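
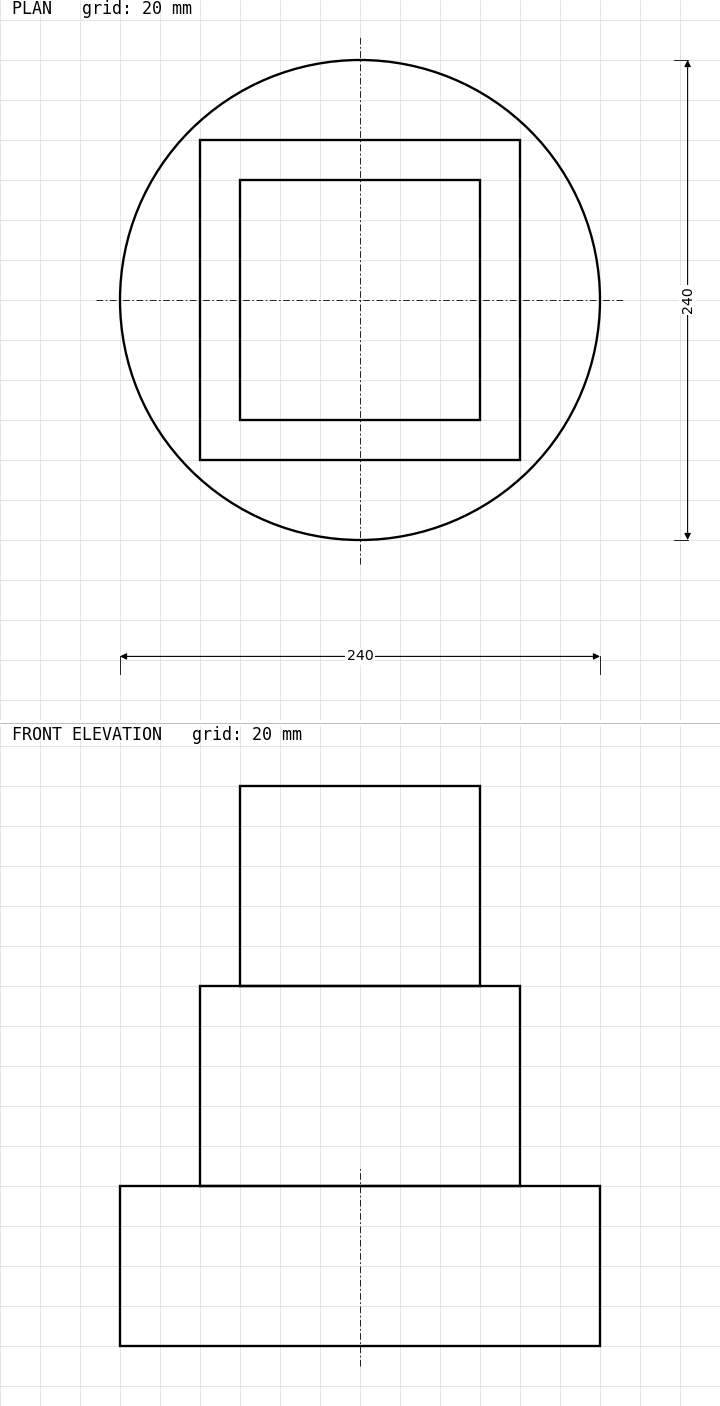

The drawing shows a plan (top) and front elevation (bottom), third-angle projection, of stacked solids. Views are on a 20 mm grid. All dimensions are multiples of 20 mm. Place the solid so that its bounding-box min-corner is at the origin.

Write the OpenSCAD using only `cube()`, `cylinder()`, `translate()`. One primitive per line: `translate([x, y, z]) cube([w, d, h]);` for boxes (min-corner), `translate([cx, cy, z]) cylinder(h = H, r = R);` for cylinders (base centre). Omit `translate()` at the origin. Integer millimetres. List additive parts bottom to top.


translate([120, 120, 0]) cylinder(h = 80, r = 120);
translate([40, 40, 80]) cube([160, 160, 100]);
translate([60, 60, 180]) cube([120, 120, 100]);


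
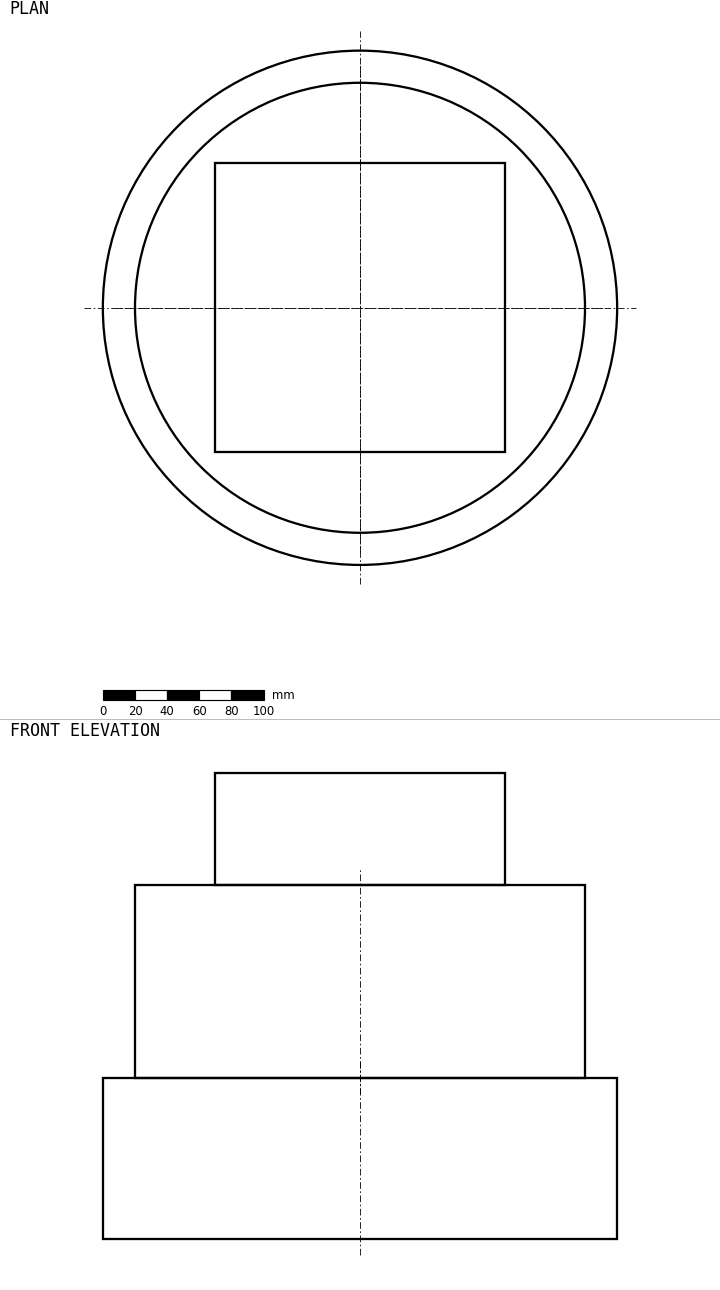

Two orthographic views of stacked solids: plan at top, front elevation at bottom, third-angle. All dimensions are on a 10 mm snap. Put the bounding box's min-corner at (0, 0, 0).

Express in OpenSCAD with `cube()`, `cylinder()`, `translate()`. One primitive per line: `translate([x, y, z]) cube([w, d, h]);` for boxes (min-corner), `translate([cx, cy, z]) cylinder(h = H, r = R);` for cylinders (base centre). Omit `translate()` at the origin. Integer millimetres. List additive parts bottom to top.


translate([160, 160, 0]) cylinder(h = 100, r = 160);
translate([160, 160, 100]) cylinder(h = 120, r = 140);
translate([70, 70, 220]) cube([180, 180, 70]);


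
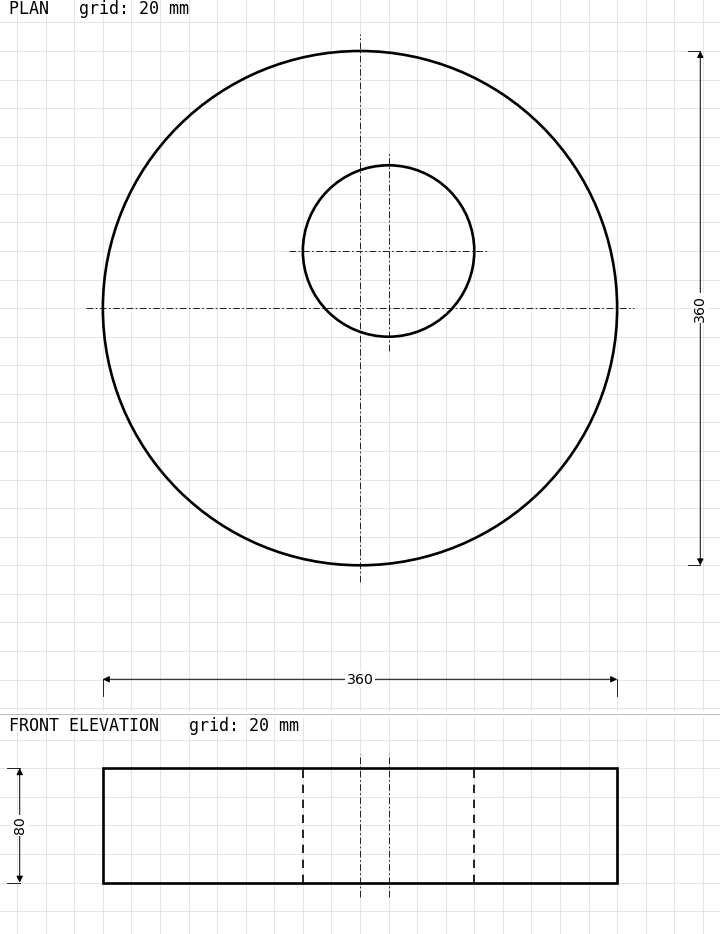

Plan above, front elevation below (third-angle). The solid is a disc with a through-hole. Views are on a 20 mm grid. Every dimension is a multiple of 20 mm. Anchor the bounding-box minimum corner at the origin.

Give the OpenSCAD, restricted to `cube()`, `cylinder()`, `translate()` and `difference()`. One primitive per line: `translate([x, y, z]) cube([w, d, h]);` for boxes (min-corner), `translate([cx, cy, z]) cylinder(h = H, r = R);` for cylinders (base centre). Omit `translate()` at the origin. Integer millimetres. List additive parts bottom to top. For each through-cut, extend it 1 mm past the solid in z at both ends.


difference() {
  translate([180, 180, 0]) cylinder(h = 80, r = 180);
  translate([200, 220, -1]) cylinder(h = 82, r = 60);
}


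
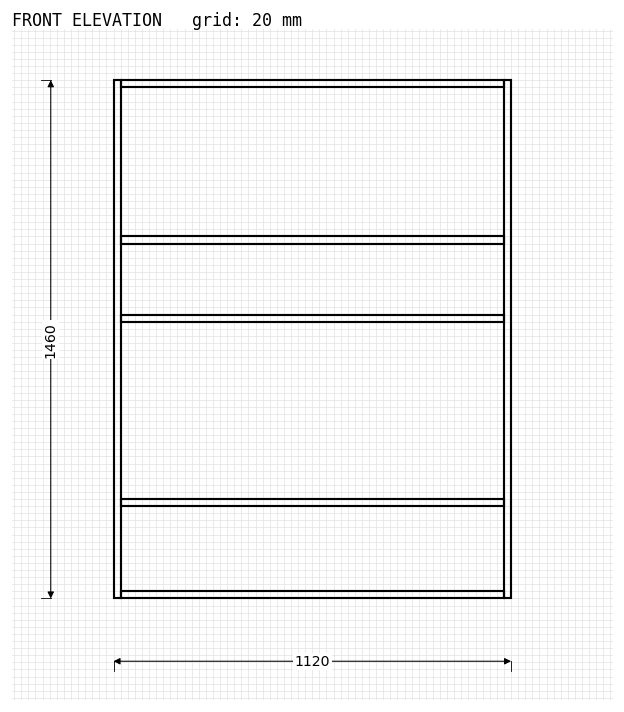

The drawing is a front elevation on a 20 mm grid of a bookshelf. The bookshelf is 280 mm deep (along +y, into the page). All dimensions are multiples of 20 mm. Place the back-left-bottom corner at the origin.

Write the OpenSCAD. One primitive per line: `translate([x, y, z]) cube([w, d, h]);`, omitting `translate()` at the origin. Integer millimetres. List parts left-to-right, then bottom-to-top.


cube([20, 280, 1460]);
translate([20, 0, 0]) cube([1080, 280, 20]);
translate([20, 0, 260]) cube([1080, 280, 20]);
translate([20, 0, 780]) cube([1080, 280, 20]);
translate([20, 0, 1000]) cube([1080, 280, 20]);
translate([20, 0, 1440]) cube([1080, 280, 20]);
translate([1100, 0, 0]) cube([20, 280, 1460]);


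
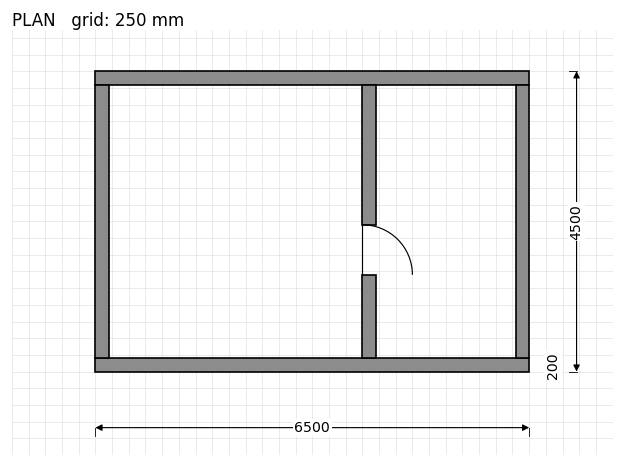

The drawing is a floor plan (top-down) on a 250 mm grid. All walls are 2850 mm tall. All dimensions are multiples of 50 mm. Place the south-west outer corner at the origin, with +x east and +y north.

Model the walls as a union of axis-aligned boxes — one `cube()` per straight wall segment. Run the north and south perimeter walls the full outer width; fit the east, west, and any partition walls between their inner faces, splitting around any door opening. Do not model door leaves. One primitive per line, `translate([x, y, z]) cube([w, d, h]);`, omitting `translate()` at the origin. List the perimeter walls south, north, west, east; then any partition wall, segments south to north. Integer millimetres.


cube([6500, 200, 2850]);
translate([0, 4300, 0]) cube([6500, 200, 2850]);
translate([0, 200, 0]) cube([200, 4100, 2850]);
translate([6300, 200, 0]) cube([200, 4100, 2850]);
translate([4000, 200, 0]) cube([200, 1250, 2850]);
translate([4000, 2200, 0]) cube([200, 2100, 2850]);


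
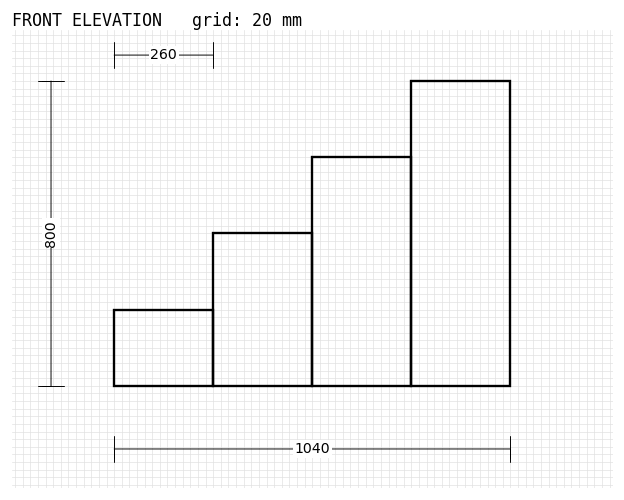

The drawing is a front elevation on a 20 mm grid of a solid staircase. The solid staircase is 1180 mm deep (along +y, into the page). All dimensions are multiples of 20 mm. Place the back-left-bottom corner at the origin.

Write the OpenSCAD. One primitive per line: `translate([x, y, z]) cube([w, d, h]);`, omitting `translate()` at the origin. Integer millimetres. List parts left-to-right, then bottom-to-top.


cube([260, 1180, 200]);
translate([260, 0, 0]) cube([260, 1180, 400]);
translate([520, 0, 0]) cube([260, 1180, 600]);
translate([780, 0, 0]) cube([260, 1180, 800]);


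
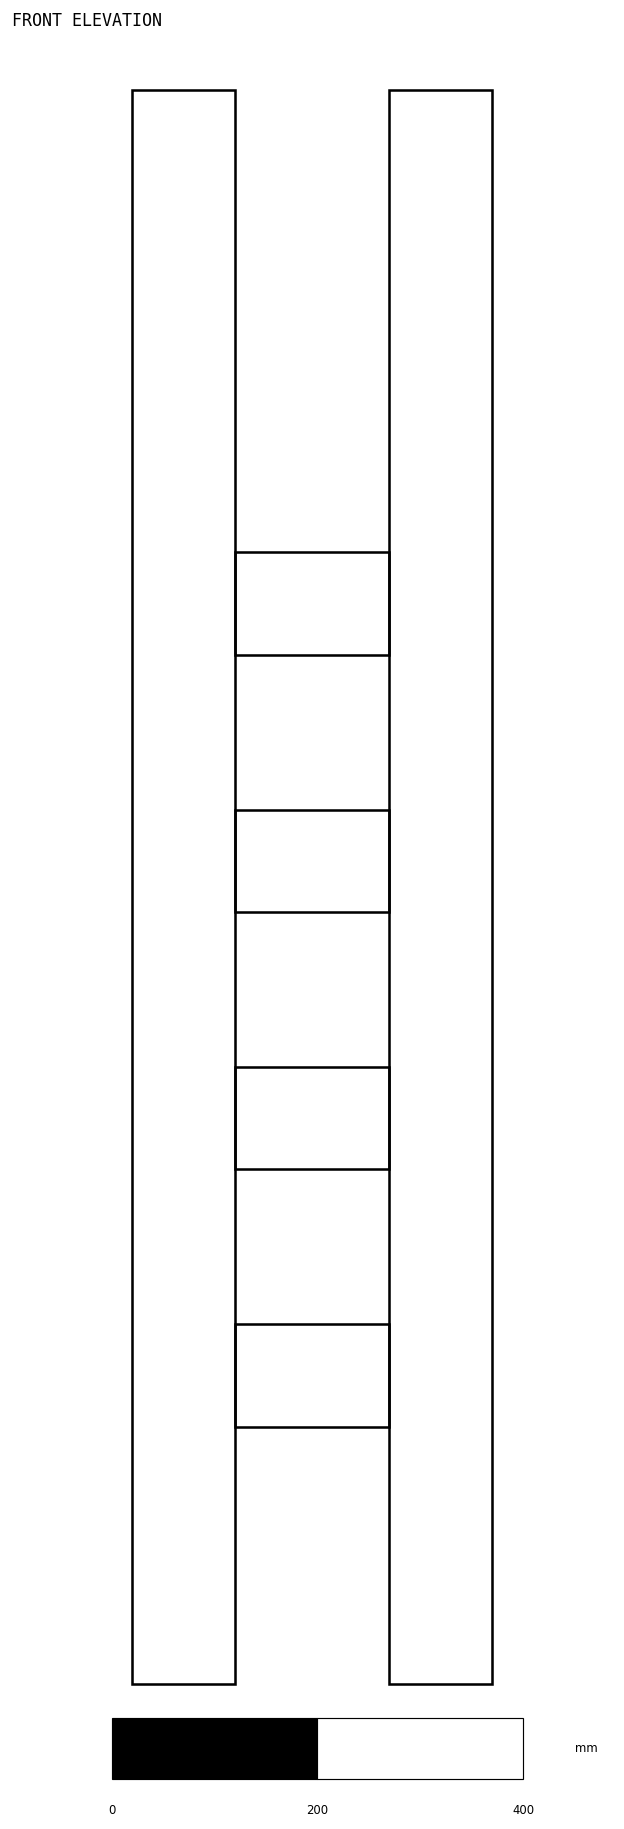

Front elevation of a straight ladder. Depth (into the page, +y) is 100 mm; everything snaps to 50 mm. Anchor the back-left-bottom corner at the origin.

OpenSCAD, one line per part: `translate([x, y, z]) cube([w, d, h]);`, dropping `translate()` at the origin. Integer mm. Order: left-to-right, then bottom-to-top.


cube([100, 100, 1550]);
translate([100, 0, 250]) cube([150, 100, 100]);
translate([100, 0, 500]) cube([150, 100, 100]);
translate([100, 0, 750]) cube([150, 100, 100]);
translate([100, 0, 1000]) cube([150, 100, 100]);
translate([250, 0, 0]) cube([100, 100, 1550]);


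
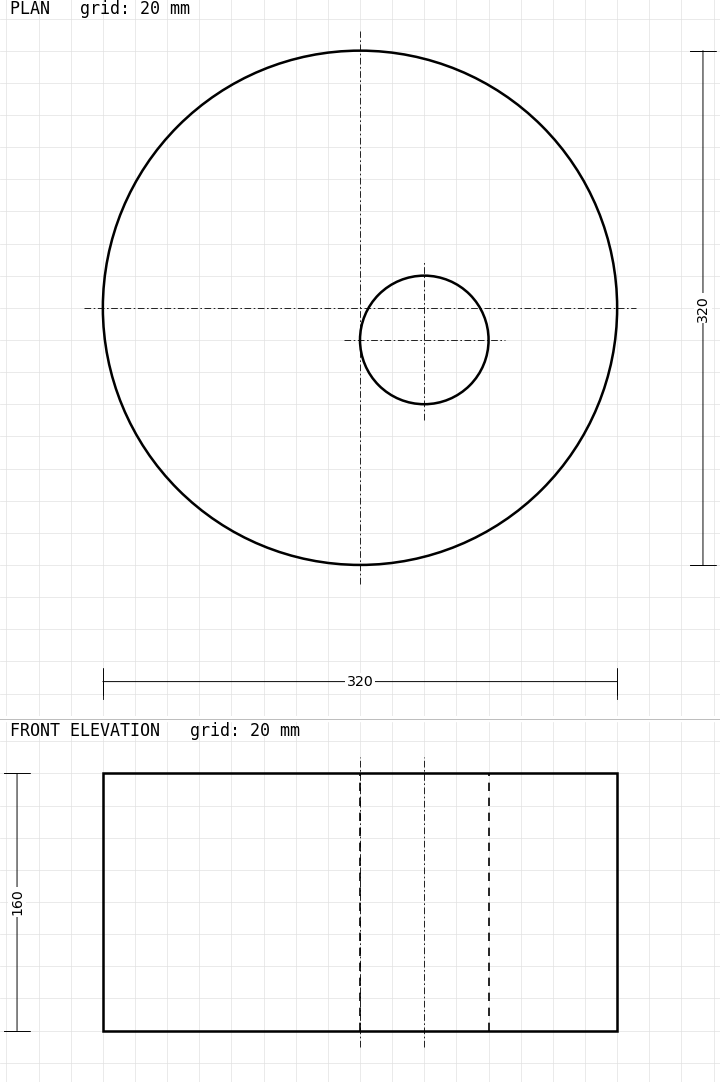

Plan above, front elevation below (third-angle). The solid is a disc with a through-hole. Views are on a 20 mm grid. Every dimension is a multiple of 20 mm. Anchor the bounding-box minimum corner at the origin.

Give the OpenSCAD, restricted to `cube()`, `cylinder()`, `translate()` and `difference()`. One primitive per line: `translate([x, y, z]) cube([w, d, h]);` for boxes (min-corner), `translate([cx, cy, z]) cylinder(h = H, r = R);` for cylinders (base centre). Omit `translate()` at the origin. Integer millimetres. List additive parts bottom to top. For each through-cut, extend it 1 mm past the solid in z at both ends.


difference() {
  translate([160, 160, 0]) cylinder(h = 160, r = 160);
  translate([200, 140, -1]) cylinder(h = 162, r = 40);
}


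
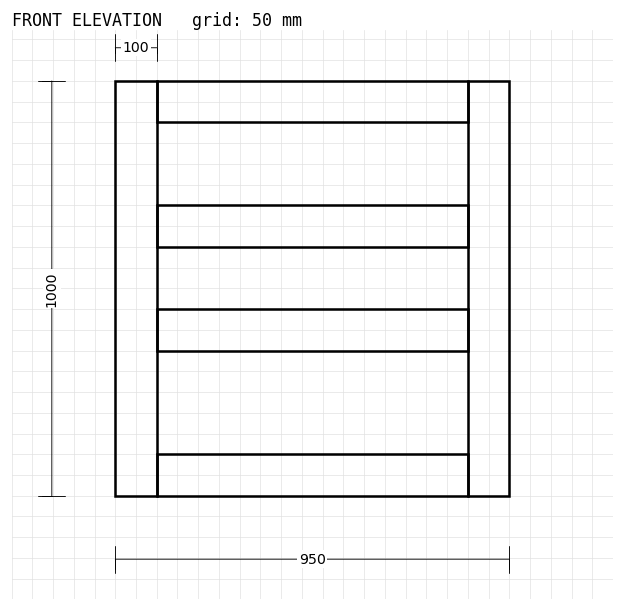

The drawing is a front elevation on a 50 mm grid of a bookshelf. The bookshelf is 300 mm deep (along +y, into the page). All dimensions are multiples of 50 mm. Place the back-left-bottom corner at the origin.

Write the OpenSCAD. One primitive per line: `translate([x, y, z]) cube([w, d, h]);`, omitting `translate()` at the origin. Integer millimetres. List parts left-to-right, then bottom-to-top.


cube([100, 300, 1000]);
translate([100, 0, 0]) cube([750, 300, 100]);
translate([100, 0, 350]) cube([750, 300, 100]);
translate([100, 0, 600]) cube([750, 300, 100]);
translate([100, 0, 900]) cube([750, 300, 100]);
translate([850, 0, 0]) cube([100, 300, 1000]);


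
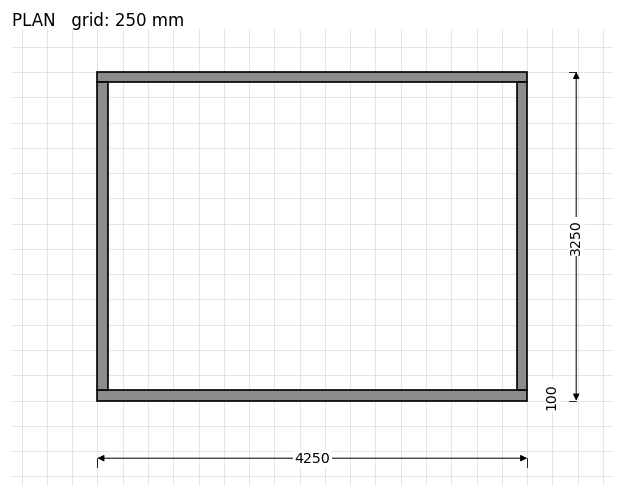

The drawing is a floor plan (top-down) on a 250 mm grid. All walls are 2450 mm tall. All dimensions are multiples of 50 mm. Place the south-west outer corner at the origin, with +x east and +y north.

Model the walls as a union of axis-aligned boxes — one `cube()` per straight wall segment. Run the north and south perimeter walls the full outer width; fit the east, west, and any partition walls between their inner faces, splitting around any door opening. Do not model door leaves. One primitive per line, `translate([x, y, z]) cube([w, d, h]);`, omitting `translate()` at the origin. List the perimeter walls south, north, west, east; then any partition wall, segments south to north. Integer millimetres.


cube([4250, 100, 2450]);
translate([0, 3150, 0]) cube([4250, 100, 2450]);
translate([0, 100, 0]) cube([100, 3050, 2450]);
translate([4150, 100, 0]) cube([100, 3050, 2450]);


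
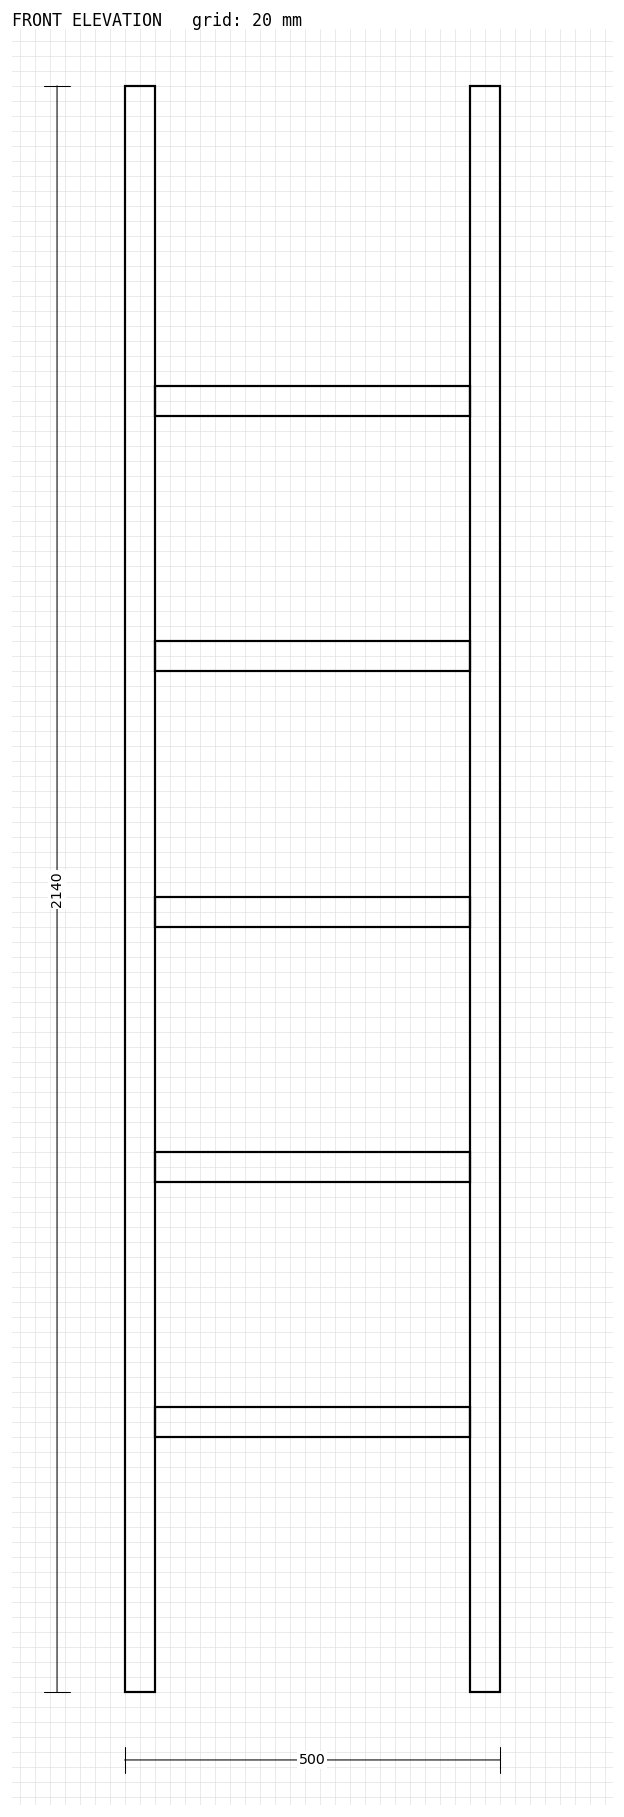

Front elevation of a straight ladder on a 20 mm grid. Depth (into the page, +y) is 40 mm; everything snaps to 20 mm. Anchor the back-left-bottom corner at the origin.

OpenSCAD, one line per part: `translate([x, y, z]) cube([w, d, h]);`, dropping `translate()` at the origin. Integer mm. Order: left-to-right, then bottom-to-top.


cube([40, 40, 2140]);
translate([40, 0, 340]) cube([420, 40, 40]);
translate([40, 0, 680]) cube([420, 40, 40]);
translate([40, 0, 1020]) cube([420, 40, 40]);
translate([40, 0, 1360]) cube([420, 40, 40]);
translate([40, 0, 1700]) cube([420, 40, 40]);
translate([460, 0, 0]) cube([40, 40, 2140]);


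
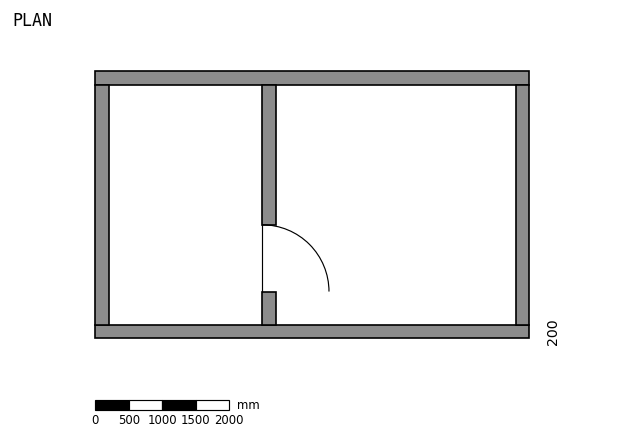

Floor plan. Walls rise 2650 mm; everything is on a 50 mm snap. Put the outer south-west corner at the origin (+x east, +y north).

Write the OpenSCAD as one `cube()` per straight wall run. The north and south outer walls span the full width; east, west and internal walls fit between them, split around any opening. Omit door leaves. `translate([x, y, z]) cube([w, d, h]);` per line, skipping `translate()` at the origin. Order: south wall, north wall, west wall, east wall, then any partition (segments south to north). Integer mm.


cube([6500, 200, 2650]);
translate([0, 3800, 0]) cube([6500, 200, 2650]);
translate([0, 200, 0]) cube([200, 3600, 2650]);
translate([6300, 200, 0]) cube([200, 3600, 2650]);
translate([2500, 200, 0]) cube([200, 500, 2650]);
translate([2500, 1700, 0]) cube([200, 2100, 2650]);


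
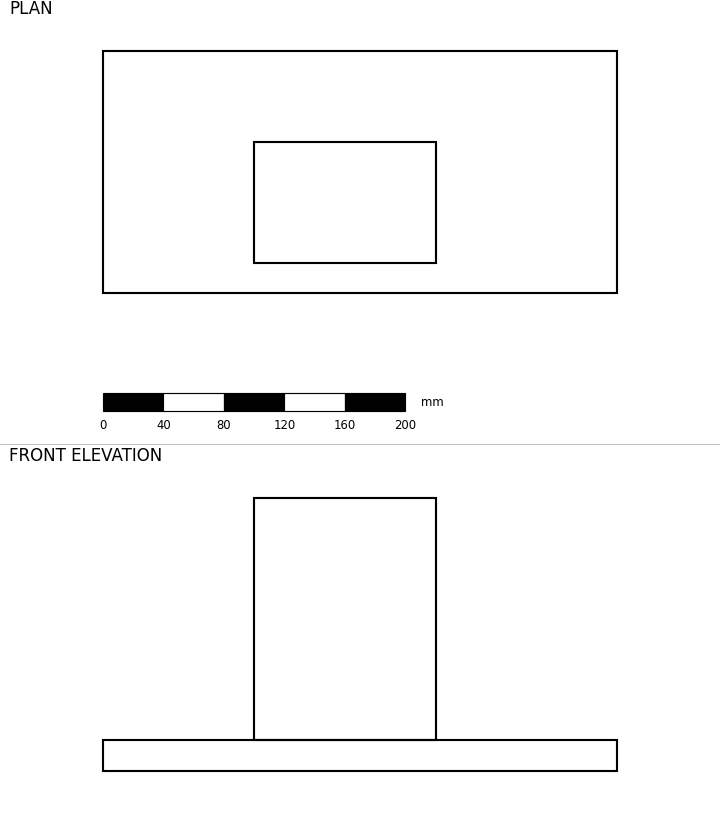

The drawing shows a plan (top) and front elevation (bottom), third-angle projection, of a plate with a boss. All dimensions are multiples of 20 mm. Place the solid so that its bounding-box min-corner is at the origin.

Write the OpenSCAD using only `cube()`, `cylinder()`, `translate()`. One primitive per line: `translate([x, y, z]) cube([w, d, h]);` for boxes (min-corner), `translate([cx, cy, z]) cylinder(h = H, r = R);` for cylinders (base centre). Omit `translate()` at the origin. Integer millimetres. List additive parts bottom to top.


cube([340, 160, 20]);
translate([100, 20, 20]) cube([120, 80, 160]);


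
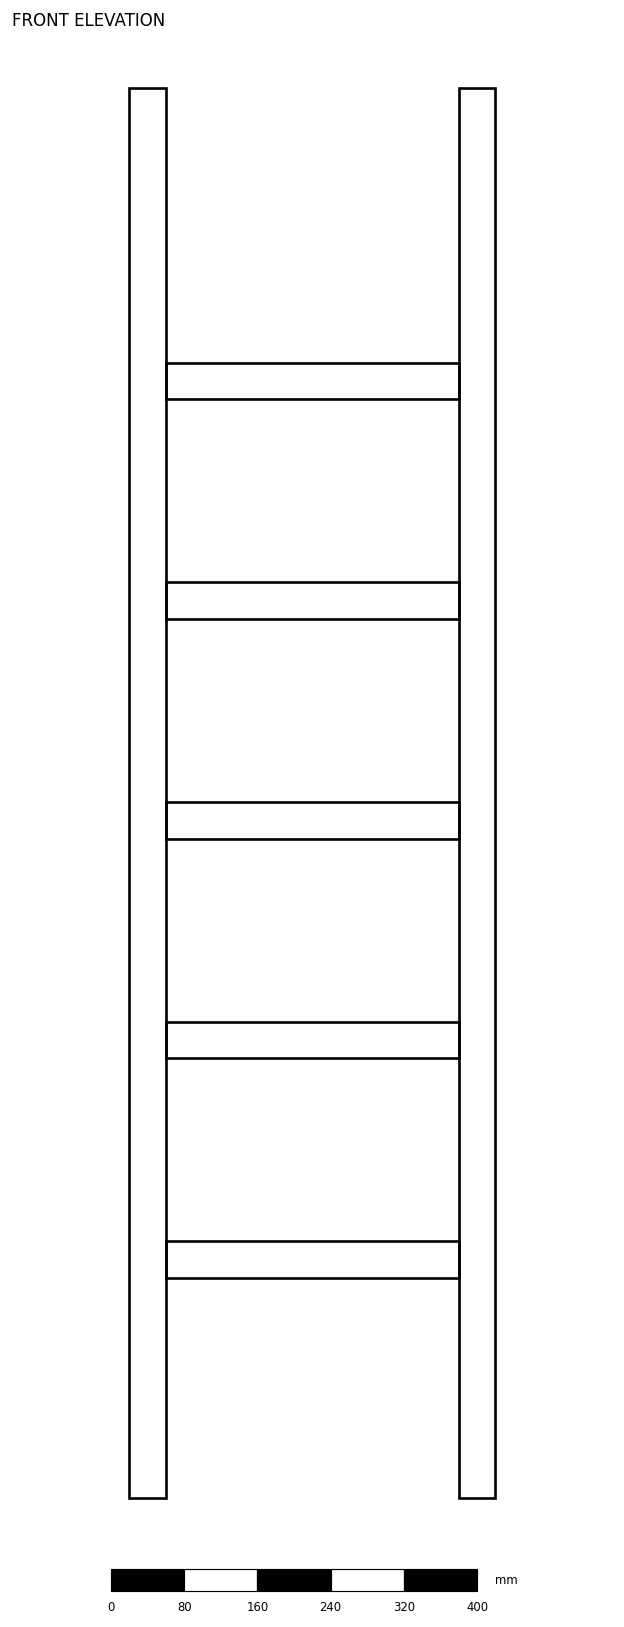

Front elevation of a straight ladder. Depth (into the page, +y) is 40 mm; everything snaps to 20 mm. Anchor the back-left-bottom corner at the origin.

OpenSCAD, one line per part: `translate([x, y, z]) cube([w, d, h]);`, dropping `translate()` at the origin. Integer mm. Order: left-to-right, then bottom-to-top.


cube([40, 40, 1540]);
translate([40, 0, 240]) cube([320, 40, 40]);
translate([40, 0, 480]) cube([320, 40, 40]);
translate([40, 0, 720]) cube([320, 40, 40]);
translate([40, 0, 960]) cube([320, 40, 40]);
translate([40, 0, 1200]) cube([320, 40, 40]);
translate([360, 0, 0]) cube([40, 40, 1540]);


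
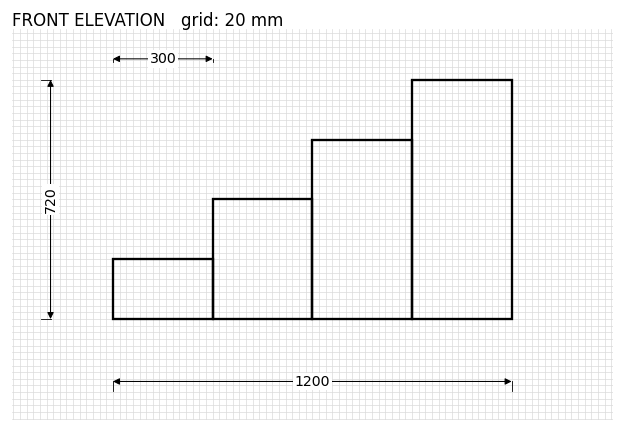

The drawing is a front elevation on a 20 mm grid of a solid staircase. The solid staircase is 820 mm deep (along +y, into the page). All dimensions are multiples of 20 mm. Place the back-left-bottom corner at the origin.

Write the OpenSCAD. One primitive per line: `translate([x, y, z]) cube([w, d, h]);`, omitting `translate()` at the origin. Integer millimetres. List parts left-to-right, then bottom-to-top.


cube([300, 820, 180]);
translate([300, 0, 0]) cube([300, 820, 360]);
translate([600, 0, 0]) cube([300, 820, 540]);
translate([900, 0, 0]) cube([300, 820, 720]);


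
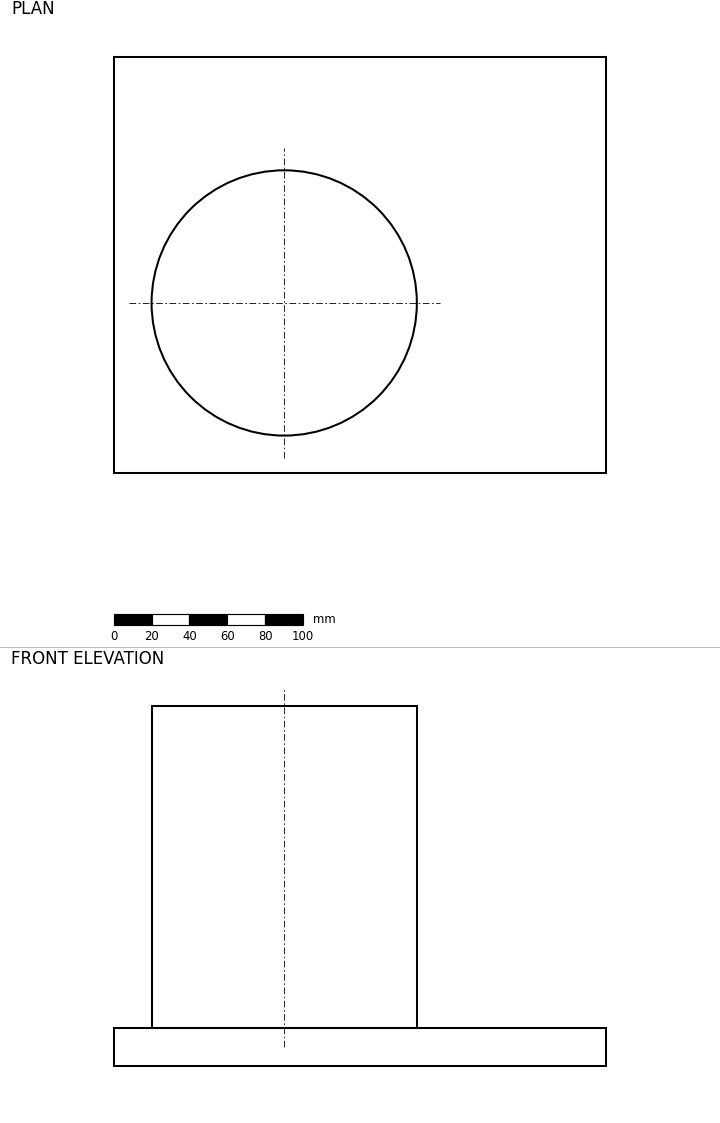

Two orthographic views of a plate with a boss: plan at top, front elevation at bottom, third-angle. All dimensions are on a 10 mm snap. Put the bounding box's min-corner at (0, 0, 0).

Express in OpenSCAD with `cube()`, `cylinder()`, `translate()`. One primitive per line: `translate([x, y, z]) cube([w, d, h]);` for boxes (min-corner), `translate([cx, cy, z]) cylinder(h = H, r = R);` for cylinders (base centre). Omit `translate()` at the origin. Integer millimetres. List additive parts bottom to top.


cube([260, 220, 20]);
translate([90, 90, 20]) cylinder(h = 170, r = 70);


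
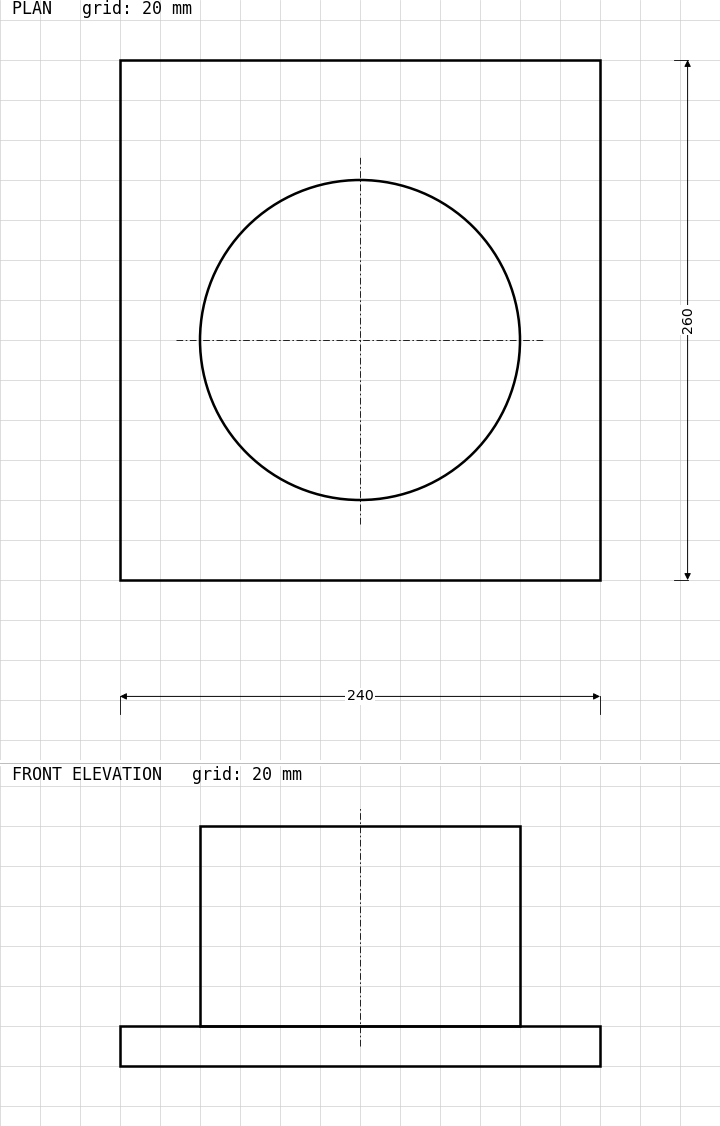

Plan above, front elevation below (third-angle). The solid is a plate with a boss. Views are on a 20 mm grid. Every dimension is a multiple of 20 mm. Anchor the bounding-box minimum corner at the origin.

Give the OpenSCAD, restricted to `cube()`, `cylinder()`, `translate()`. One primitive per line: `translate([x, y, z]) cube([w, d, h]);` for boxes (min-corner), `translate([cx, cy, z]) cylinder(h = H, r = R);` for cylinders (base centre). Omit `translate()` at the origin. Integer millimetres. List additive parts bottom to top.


cube([240, 260, 20]);
translate([120, 120, 20]) cylinder(h = 100, r = 80);


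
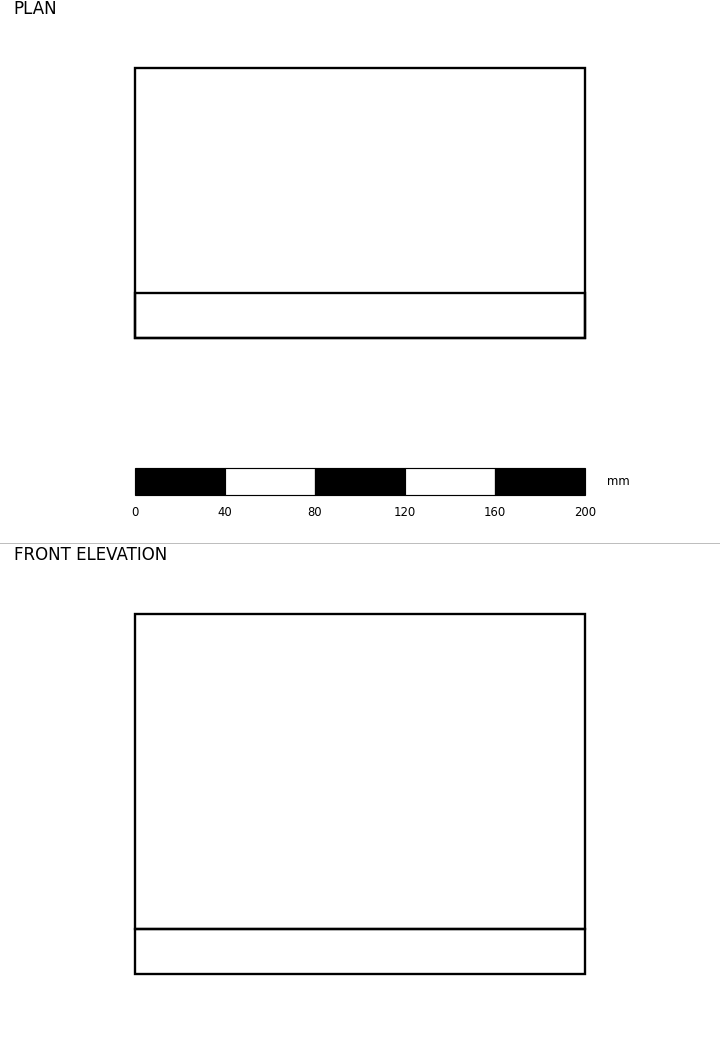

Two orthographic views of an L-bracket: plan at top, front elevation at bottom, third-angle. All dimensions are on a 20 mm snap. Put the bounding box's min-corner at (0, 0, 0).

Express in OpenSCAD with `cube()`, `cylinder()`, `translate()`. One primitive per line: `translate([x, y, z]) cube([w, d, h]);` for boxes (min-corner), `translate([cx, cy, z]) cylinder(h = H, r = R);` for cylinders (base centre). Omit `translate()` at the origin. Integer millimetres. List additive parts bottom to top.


cube([200, 120, 20]);
translate([0, 0, 20]) cube([200, 20, 140]);


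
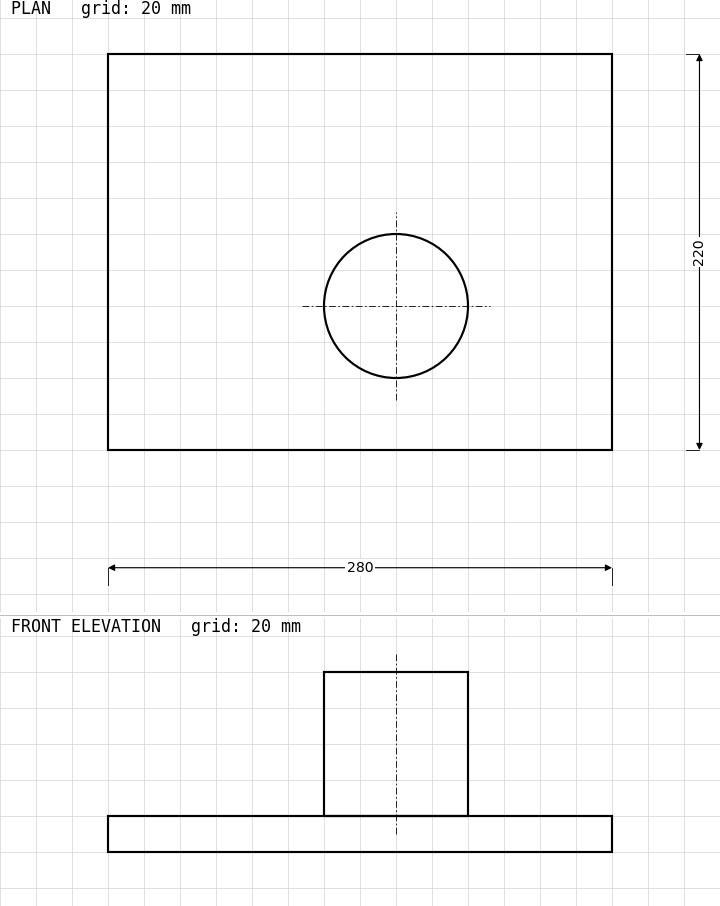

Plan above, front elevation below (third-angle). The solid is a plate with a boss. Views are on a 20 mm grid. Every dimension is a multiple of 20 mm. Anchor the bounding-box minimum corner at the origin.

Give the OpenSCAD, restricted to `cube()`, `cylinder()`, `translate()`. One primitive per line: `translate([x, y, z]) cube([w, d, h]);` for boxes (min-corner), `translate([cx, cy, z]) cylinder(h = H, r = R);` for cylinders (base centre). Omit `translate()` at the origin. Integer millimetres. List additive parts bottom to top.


cube([280, 220, 20]);
translate([160, 80, 20]) cylinder(h = 80, r = 40);


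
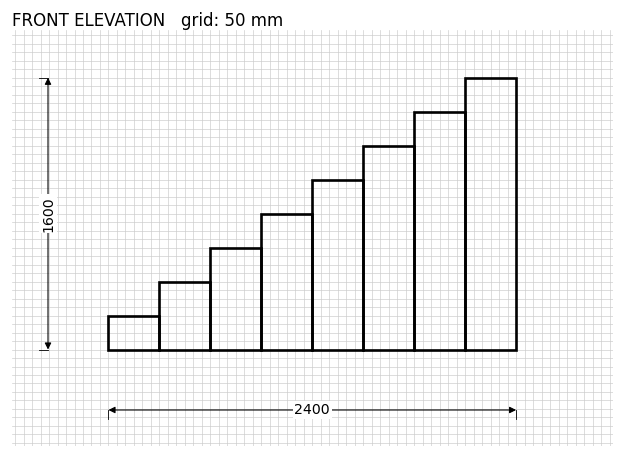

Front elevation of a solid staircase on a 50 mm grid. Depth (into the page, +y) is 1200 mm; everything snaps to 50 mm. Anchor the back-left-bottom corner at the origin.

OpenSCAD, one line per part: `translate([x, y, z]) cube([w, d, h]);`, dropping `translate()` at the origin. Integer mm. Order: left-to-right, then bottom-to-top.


cube([300, 1200, 200]);
translate([300, 0, 0]) cube([300, 1200, 400]);
translate([600, 0, 0]) cube([300, 1200, 600]);
translate([900, 0, 0]) cube([300, 1200, 800]);
translate([1200, 0, 0]) cube([300, 1200, 1000]);
translate([1500, 0, 0]) cube([300, 1200, 1200]);
translate([1800, 0, 0]) cube([300, 1200, 1400]);
translate([2100, 0, 0]) cube([300, 1200, 1600]);


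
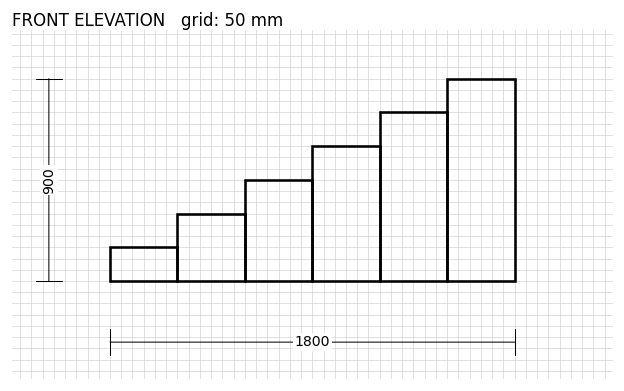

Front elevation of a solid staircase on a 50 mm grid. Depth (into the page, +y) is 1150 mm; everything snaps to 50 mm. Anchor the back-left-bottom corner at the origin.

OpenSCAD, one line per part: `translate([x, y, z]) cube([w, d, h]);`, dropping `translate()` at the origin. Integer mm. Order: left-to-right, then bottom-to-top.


cube([300, 1150, 150]);
translate([300, 0, 0]) cube([300, 1150, 300]);
translate([600, 0, 0]) cube([300, 1150, 450]);
translate([900, 0, 0]) cube([300, 1150, 600]);
translate([1200, 0, 0]) cube([300, 1150, 750]);
translate([1500, 0, 0]) cube([300, 1150, 900]);


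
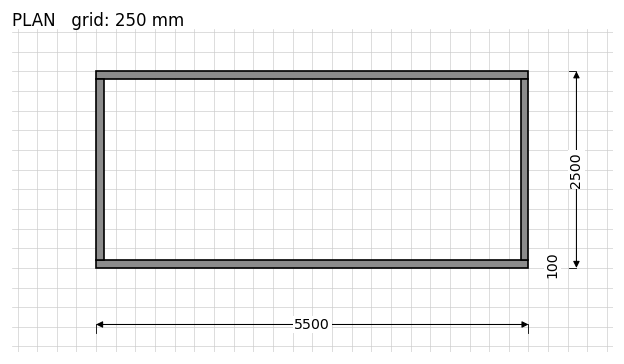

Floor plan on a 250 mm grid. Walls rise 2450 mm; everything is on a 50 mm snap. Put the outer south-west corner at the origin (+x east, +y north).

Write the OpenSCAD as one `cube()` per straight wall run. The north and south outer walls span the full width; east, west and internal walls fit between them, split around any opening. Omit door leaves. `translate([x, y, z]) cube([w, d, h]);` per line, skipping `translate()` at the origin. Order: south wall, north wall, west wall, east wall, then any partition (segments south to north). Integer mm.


cube([5500, 100, 2450]);
translate([0, 2400, 0]) cube([5500, 100, 2450]);
translate([0, 100, 0]) cube([100, 2300, 2450]);
translate([5400, 100, 0]) cube([100, 2300, 2450]);


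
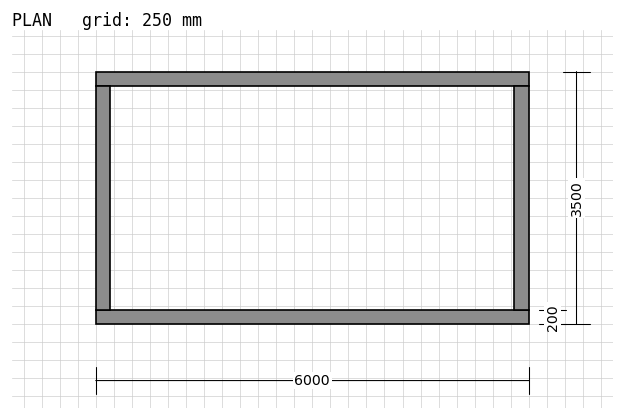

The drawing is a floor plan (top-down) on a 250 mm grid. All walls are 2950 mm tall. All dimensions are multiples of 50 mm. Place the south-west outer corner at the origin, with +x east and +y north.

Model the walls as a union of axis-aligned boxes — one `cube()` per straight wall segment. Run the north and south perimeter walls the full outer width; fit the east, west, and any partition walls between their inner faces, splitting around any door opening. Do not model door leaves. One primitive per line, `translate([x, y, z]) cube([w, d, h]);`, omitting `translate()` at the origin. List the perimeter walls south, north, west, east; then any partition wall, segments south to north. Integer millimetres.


cube([6000, 200, 2950]);
translate([0, 3300, 0]) cube([6000, 200, 2950]);
translate([0, 200, 0]) cube([200, 3100, 2950]);
translate([5800, 200, 0]) cube([200, 3100, 2950]);


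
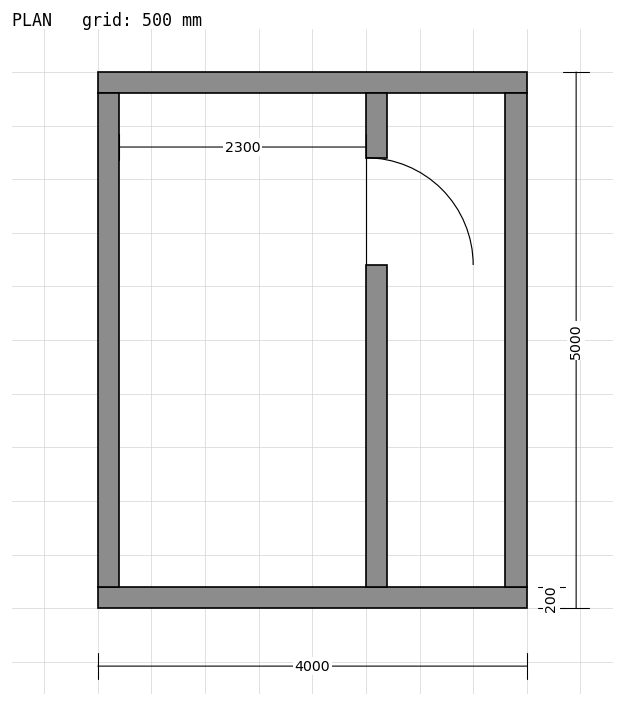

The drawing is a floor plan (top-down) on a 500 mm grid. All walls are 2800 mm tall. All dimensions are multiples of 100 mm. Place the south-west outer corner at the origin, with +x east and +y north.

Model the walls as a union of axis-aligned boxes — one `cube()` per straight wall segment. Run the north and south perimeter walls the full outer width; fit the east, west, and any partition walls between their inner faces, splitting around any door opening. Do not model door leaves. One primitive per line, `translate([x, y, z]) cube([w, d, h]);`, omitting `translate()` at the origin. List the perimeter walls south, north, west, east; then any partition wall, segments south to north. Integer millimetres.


cube([4000, 200, 2800]);
translate([0, 4800, 0]) cube([4000, 200, 2800]);
translate([0, 200, 0]) cube([200, 4600, 2800]);
translate([3800, 200, 0]) cube([200, 4600, 2800]);
translate([2500, 200, 0]) cube([200, 3000, 2800]);
translate([2500, 4200, 0]) cube([200, 600, 2800]);


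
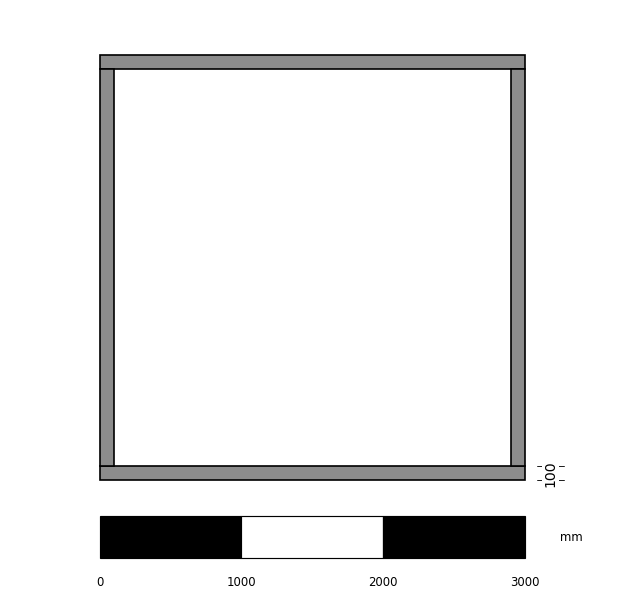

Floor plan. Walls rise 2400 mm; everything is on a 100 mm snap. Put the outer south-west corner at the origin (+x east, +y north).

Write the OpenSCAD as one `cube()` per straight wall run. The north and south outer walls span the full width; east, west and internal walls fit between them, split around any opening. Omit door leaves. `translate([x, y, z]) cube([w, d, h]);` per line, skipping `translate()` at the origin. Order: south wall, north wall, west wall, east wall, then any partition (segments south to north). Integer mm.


cube([3000, 100, 2400]);
translate([0, 2900, 0]) cube([3000, 100, 2400]);
translate([0, 100, 0]) cube([100, 2800, 2400]);
translate([2900, 100, 0]) cube([100, 2800, 2400]);


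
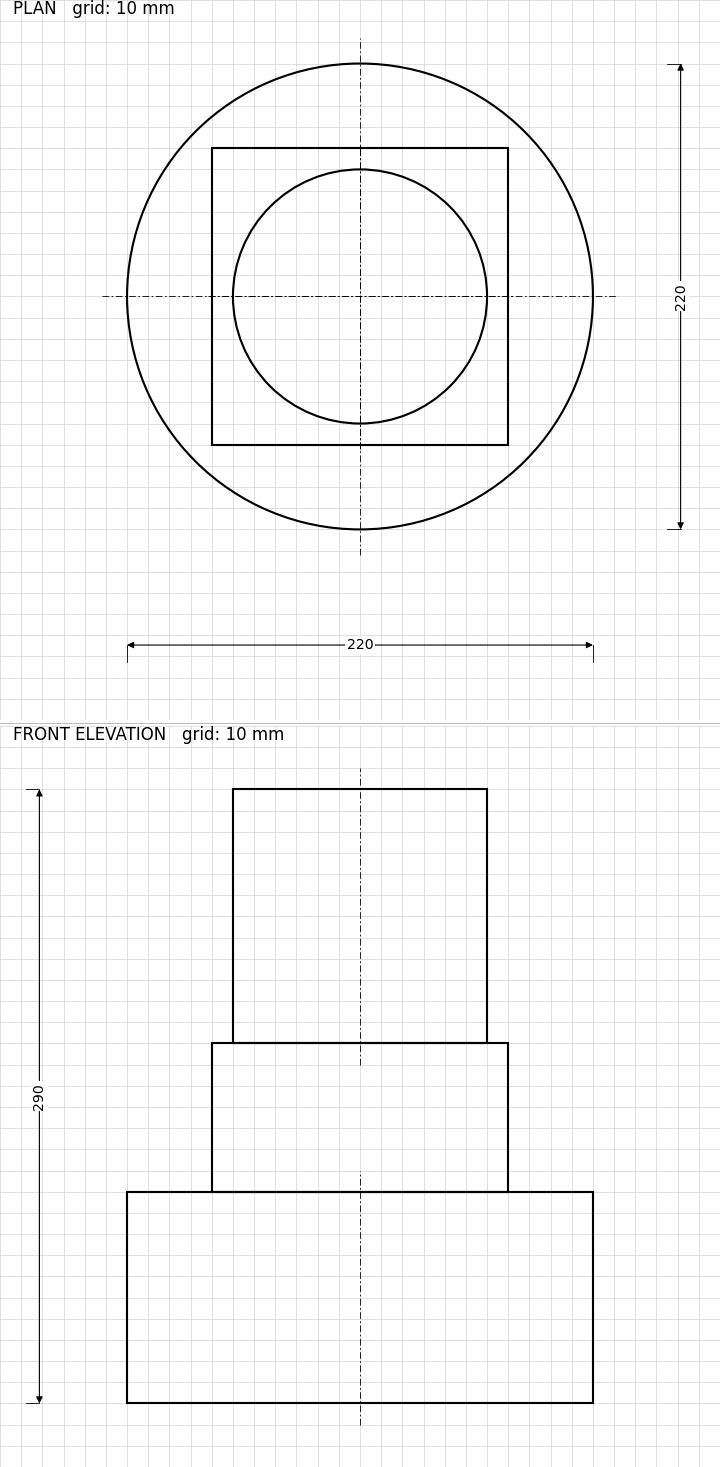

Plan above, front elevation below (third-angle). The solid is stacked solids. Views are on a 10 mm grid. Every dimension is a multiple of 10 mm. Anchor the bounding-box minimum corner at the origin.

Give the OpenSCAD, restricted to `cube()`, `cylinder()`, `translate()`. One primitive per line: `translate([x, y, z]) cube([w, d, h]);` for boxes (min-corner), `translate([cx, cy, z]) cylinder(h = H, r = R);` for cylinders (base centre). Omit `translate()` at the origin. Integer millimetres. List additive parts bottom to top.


translate([110, 110, 0]) cylinder(h = 100, r = 110);
translate([40, 40, 100]) cube([140, 140, 70]);
translate([110, 110, 170]) cylinder(h = 120, r = 60);


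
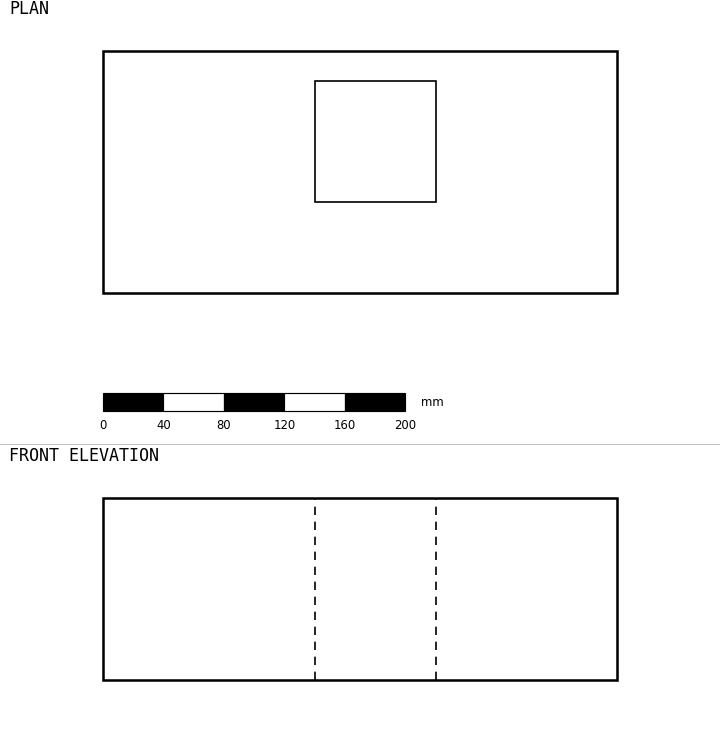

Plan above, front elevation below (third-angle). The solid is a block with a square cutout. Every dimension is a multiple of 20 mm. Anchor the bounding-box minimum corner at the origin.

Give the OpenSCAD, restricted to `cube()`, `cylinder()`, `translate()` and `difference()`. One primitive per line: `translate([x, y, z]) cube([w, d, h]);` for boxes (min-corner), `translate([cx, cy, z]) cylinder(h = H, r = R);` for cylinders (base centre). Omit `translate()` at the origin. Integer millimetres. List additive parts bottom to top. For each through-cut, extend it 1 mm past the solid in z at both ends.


difference() {
  cube([340, 160, 120]);
  translate([140, 60, -1]) cube([80, 80, 122]);
}


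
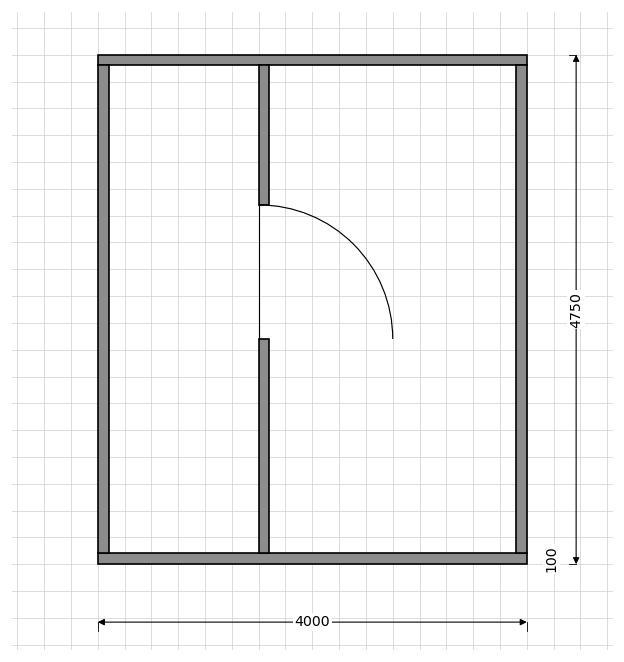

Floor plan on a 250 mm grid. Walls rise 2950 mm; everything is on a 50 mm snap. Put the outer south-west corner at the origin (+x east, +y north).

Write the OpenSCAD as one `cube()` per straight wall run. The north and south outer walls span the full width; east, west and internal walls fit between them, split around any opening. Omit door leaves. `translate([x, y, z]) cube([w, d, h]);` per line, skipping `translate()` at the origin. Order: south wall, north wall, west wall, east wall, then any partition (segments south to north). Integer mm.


cube([4000, 100, 2950]);
translate([0, 4650, 0]) cube([4000, 100, 2950]);
translate([0, 100, 0]) cube([100, 4550, 2950]);
translate([3900, 100, 0]) cube([100, 4550, 2950]);
translate([1500, 100, 0]) cube([100, 2000, 2950]);
translate([1500, 3350, 0]) cube([100, 1300, 2950]);


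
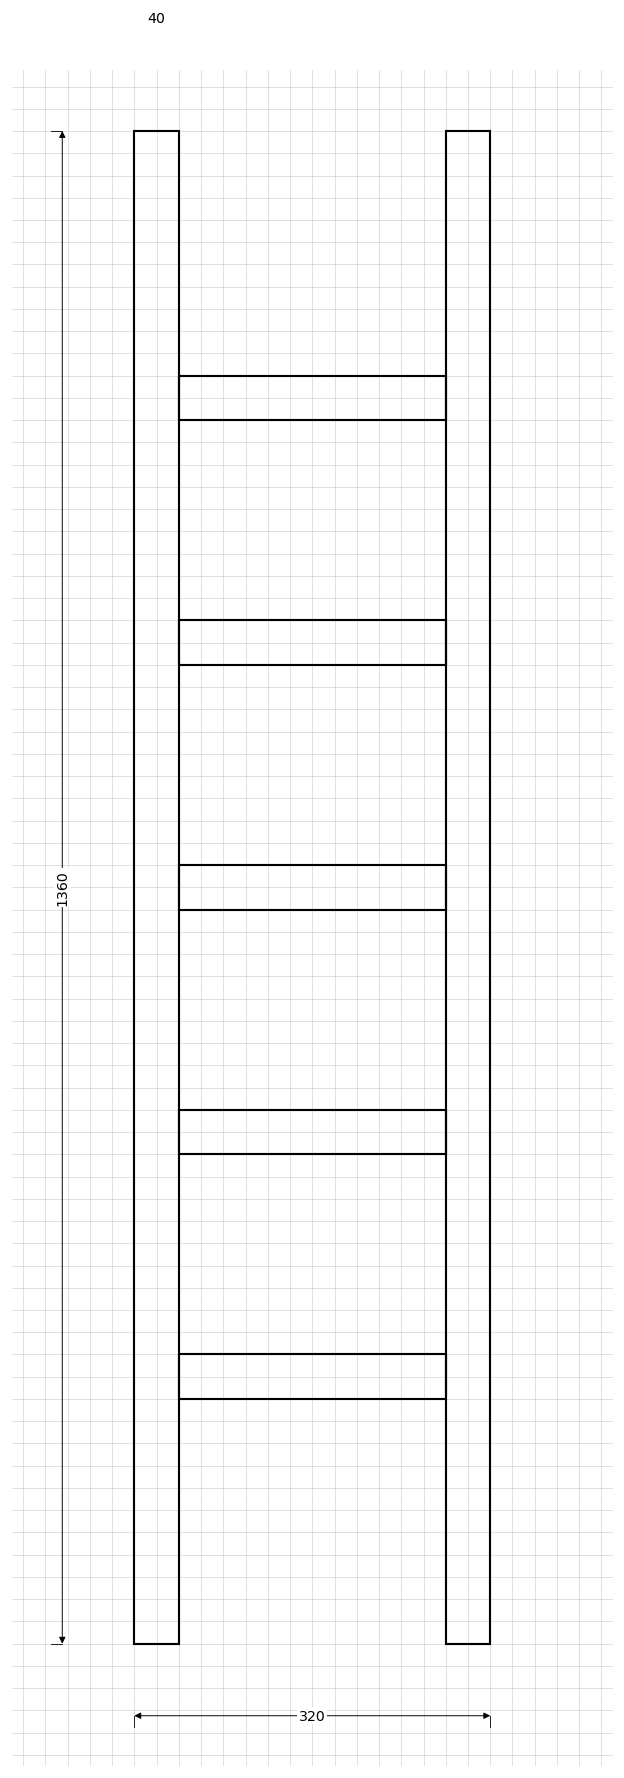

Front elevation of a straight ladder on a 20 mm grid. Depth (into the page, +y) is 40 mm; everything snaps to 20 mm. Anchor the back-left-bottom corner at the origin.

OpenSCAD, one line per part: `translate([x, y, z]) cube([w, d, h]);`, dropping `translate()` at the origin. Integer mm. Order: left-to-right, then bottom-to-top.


cube([40, 40, 1360]);
translate([40, 0, 220]) cube([240, 40, 40]);
translate([40, 0, 440]) cube([240, 40, 40]);
translate([40, 0, 660]) cube([240, 40, 40]);
translate([40, 0, 880]) cube([240, 40, 40]);
translate([40, 0, 1100]) cube([240, 40, 40]);
translate([280, 0, 0]) cube([40, 40, 1360]);


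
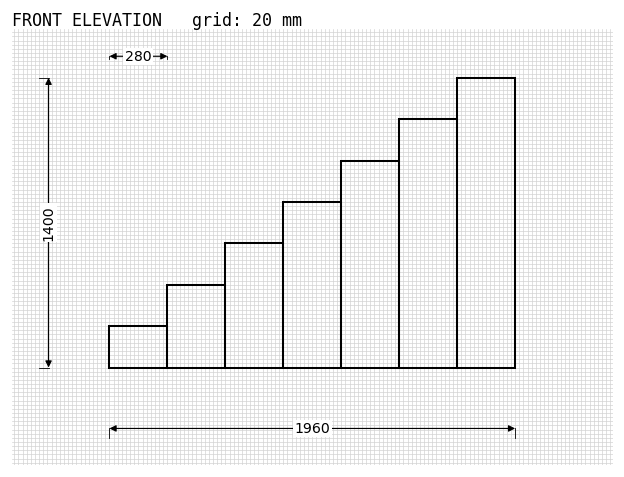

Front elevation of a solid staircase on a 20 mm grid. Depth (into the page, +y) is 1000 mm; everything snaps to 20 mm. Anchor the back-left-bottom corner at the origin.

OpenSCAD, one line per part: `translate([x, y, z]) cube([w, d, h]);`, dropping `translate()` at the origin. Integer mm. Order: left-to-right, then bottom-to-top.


cube([280, 1000, 200]);
translate([280, 0, 0]) cube([280, 1000, 400]);
translate([560, 0, 0]) cube([280, 1000, 600]);
translate([840, 0, 0]) cube([280, 1000, 800]);
translate([1120, 0, 0]) cube([280, 1000, 1000]);
translate([1400, 0, 0]) cube([280, 1000, 1200]);
translate([1680, 0, 0]) cube([280, 1000, 1400]);


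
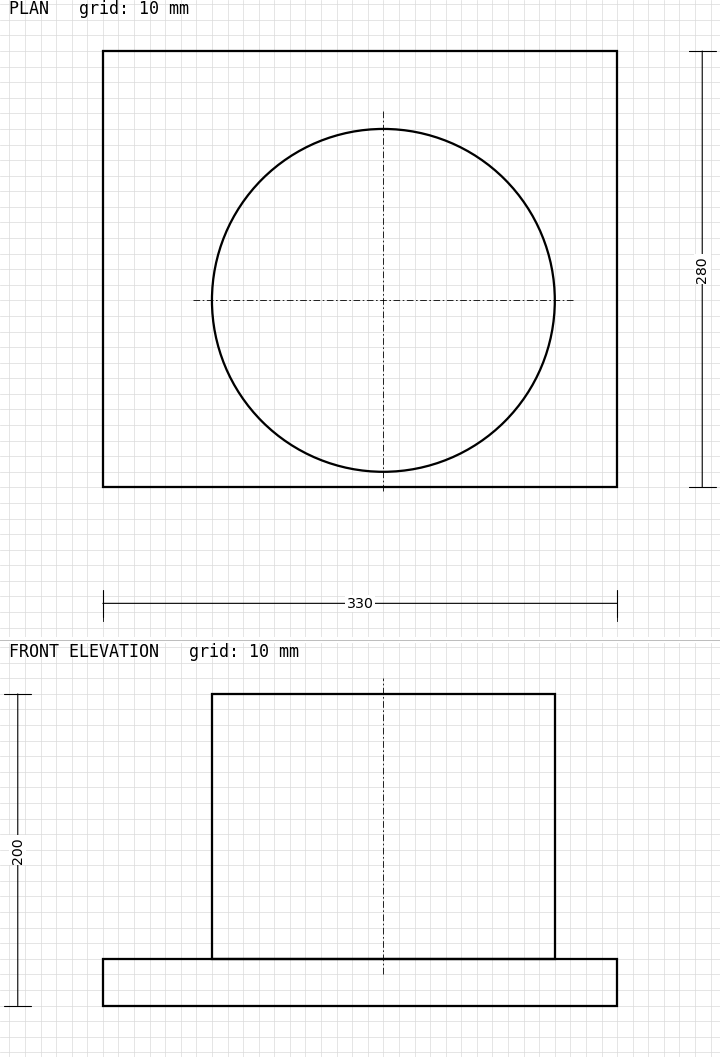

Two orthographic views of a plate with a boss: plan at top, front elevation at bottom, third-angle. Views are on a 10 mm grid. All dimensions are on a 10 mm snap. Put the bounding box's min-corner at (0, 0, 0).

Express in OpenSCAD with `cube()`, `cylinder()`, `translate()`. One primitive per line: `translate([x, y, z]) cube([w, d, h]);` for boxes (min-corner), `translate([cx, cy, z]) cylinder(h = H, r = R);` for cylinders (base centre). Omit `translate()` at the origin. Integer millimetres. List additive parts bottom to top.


cube([330, 280, 30]);
translate([180, 120, 30]) cylinder(h = 170, r = 110);


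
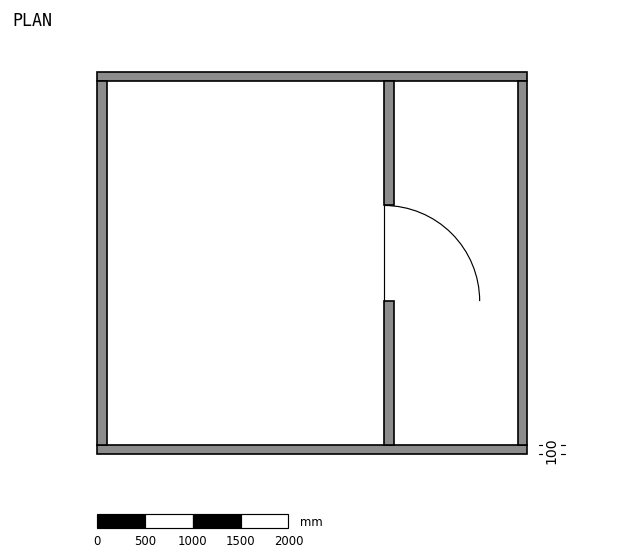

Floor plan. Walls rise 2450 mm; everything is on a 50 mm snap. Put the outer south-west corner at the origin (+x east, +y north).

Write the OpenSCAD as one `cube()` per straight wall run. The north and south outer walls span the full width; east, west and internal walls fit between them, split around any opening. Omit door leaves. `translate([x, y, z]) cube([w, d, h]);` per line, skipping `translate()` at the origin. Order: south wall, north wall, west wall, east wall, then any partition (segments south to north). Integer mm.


cube([4500, 100, 2450]);
translate([0, 3900, 0]) cube([4500, 100, 2450]);
translate([0, 100, 0]) cube([100, 3800, 2450]);
translate([4400, 100, 0]) cube([100, 3800, 2450]);
translate([3000, 100, 0]) cube([100, 1500, 2450]);
translate([3000, 2600, 0]) cube([100, 1300, 2450]);


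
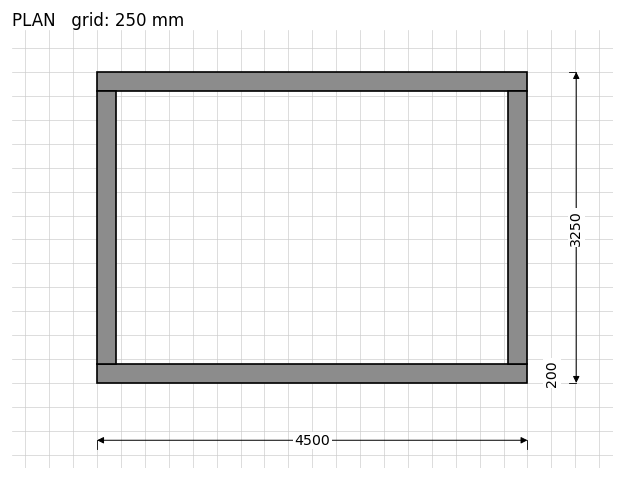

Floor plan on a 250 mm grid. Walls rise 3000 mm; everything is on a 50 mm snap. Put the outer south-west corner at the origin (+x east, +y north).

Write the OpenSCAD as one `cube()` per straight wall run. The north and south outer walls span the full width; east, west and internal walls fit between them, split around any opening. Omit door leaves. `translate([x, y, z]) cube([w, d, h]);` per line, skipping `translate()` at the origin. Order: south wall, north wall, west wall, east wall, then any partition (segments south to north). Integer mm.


cube([4500, 200, 3000]);
translate([0, 3050, 0]) cube([4500, 200, 3000]);
translate([0, 200, 0]) cube([200, 2850, 3000]);
translate([4300, 200, 0]) cube([200, 2850, 3000]);


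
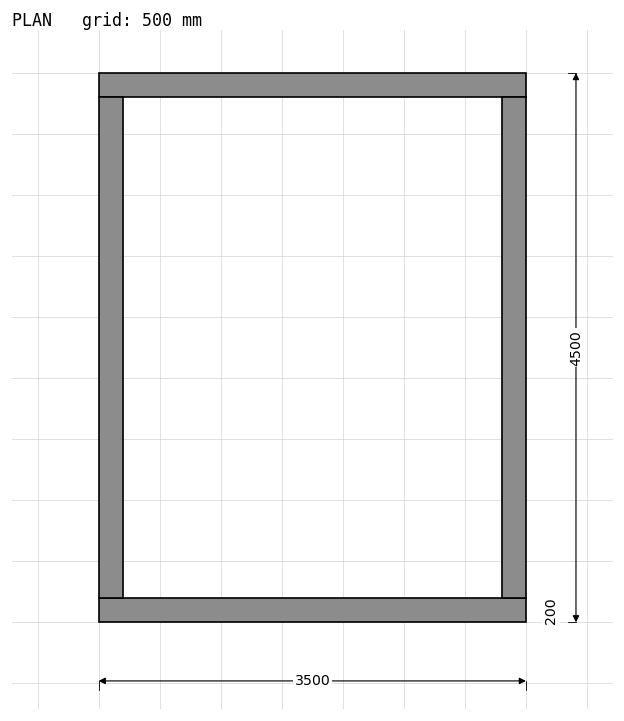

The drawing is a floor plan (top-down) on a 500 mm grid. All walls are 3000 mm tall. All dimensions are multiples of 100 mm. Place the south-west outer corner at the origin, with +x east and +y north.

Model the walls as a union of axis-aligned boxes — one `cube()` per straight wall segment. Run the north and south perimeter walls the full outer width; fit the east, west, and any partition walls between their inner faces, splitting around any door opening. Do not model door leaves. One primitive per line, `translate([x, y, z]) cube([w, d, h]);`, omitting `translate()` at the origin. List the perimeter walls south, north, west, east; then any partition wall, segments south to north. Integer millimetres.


cube([3500, 200, 3000]);
translate([0, 4300, 0]) cube([3500, 200, 3000]);
translate([0, 200, 0]) cube([200, 4100, 3000]);
translate([3300, 200, 0]) cube([200, 4100, 3000]);


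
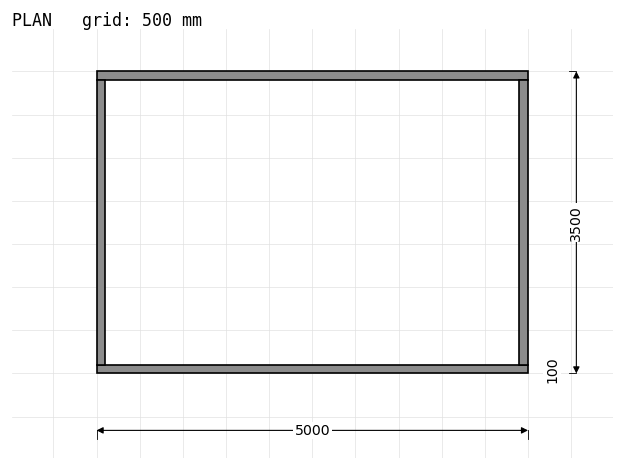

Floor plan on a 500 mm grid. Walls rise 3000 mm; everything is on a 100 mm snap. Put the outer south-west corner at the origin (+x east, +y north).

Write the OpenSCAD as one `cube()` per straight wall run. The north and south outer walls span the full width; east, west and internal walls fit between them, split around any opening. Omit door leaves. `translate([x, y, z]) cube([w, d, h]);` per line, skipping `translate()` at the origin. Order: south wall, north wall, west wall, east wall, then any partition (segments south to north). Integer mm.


cube([5000, 100, 3000]);
translate([0, 3400, 0]) cube([5000, 100, 3000]);
translate([0, 100, 0]) cube([100, 3300, 3000]);
translate([4900, 100, 0]) cube([100, 3300, 3000]);


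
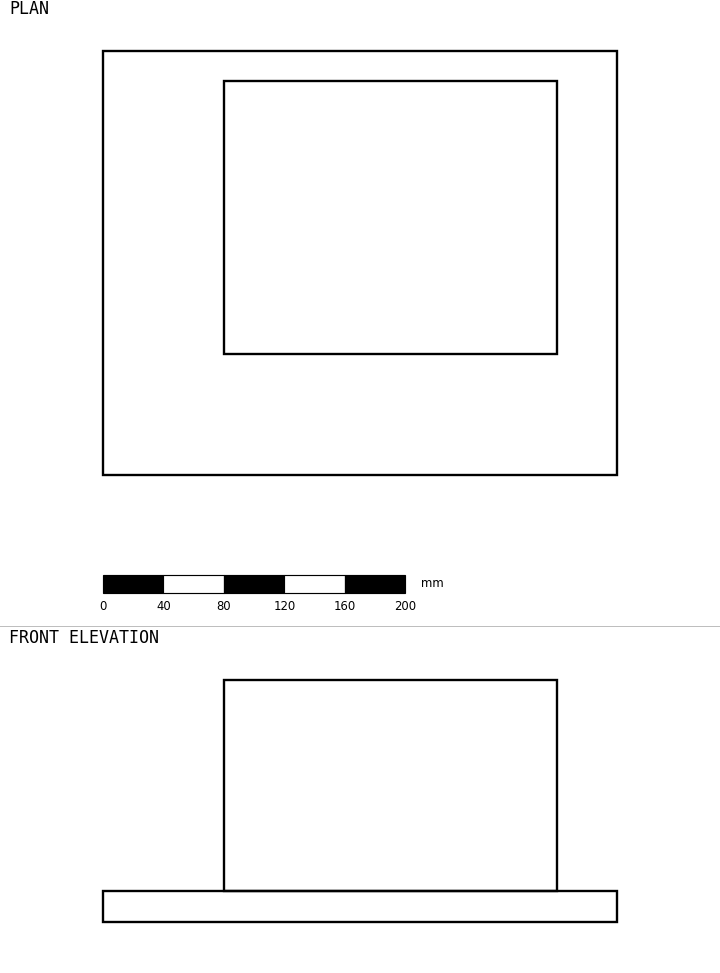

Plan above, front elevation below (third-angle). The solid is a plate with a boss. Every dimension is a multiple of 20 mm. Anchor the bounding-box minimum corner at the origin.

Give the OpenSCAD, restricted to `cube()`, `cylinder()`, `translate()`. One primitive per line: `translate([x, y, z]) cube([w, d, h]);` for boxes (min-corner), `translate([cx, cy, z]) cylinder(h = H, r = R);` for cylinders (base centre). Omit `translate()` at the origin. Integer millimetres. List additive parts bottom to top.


cube([340, 280, 20]);
translate([80, 80, 20]) cube([220, 180, 140]);


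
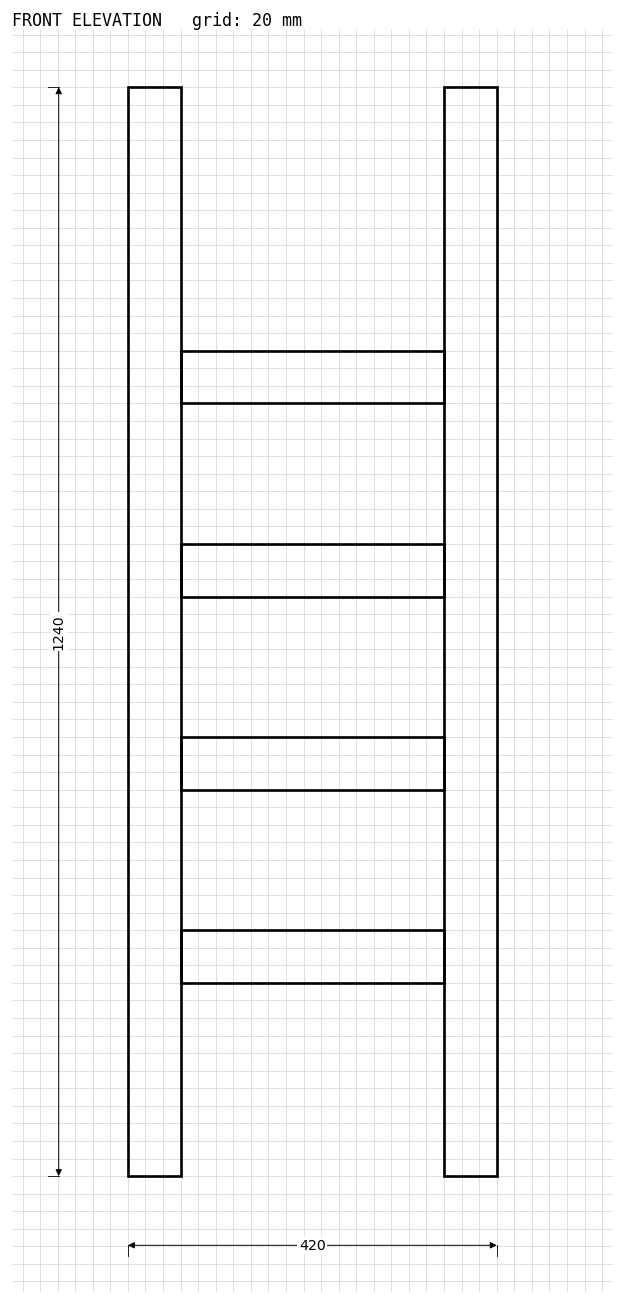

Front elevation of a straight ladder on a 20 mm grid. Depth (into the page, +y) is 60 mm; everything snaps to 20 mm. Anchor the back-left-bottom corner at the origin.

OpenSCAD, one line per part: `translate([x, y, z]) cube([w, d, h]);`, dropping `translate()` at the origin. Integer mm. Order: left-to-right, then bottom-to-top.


cube([60, 60, 1240]);
translate([60, 0, 220]) cube([300, 60, 60]);
translate([60, 0, 440]) cube([300, 60, 60]);
translate([60, 0, 660]) cube([300, 60, 60]);
translate([60, 0, 880]) cube([300, 60, 60]);
translate([360, 0, 0]) cube([60, 60, 1240]);
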